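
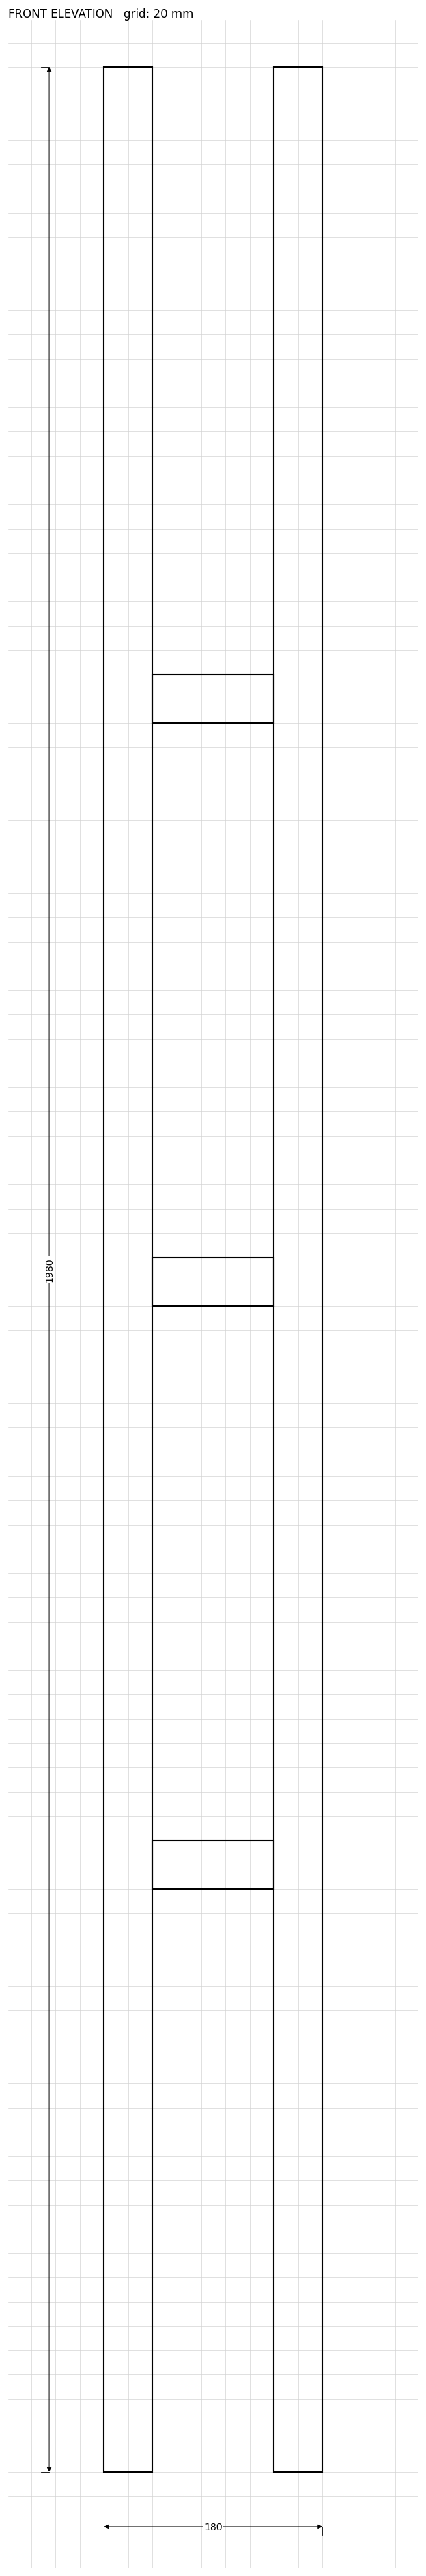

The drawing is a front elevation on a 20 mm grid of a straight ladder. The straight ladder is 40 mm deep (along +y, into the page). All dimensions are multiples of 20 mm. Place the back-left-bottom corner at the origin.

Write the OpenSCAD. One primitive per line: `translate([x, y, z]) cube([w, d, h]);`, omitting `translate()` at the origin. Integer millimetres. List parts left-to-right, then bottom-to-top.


cube([40, 40, 1980]);
translate([40, 0, 480]) cube([100, 40, 40]);
translate([40, 0, 960]) cube([100, 40, 40]);
translate([40, 0, 1440]) cube([100, 40, 40]);
translate([140, 0, 0]) cube([40, 40, 1980]);


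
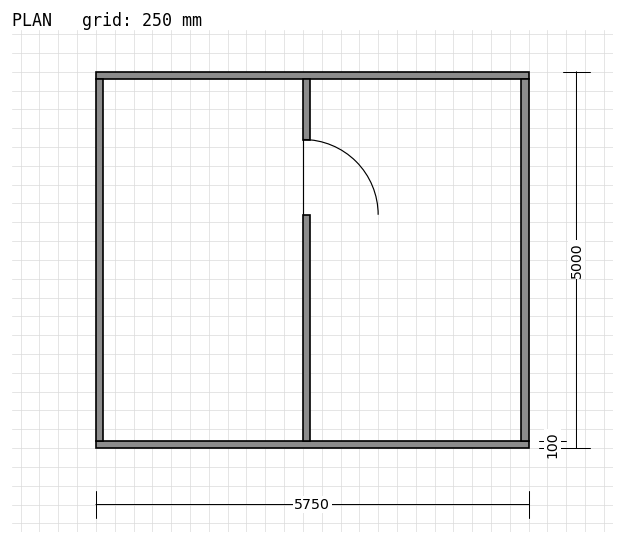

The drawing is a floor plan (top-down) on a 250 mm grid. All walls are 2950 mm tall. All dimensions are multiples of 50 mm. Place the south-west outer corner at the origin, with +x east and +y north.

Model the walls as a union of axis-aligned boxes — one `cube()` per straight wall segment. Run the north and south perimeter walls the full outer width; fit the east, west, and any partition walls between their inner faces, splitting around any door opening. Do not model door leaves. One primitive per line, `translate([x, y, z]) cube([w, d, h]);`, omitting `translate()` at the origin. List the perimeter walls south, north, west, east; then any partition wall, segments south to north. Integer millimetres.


cube([5750, 100, 2950]);
translate([0, 4900, 0]) cube([5750, 100, 2950]);
translate([0, 100, 0]) cube([100, 4800, 2950]);
translate([5650, 100, 0]) cube([100, 4800, 2950]);
translate([2750, 100, 0]) cube([100, 3000, 2950]);
translate([2750, 4100, 0]) cube([100, 800, 2950]);


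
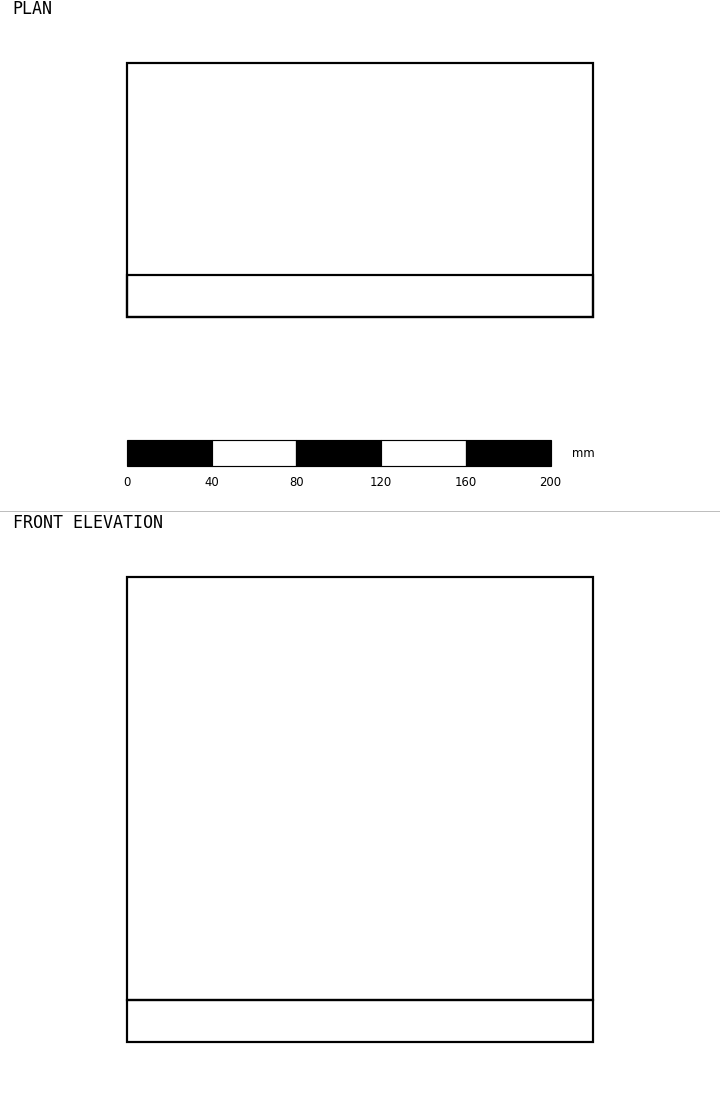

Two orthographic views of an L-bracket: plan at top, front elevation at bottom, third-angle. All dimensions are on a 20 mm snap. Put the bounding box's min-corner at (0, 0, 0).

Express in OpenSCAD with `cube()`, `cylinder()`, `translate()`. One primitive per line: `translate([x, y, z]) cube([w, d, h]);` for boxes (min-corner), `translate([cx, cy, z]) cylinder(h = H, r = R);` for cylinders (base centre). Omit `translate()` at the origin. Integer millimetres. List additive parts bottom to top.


cube([220, 120, 20]);
translate([0, 0, 20]) cube([220, 20, 200]);


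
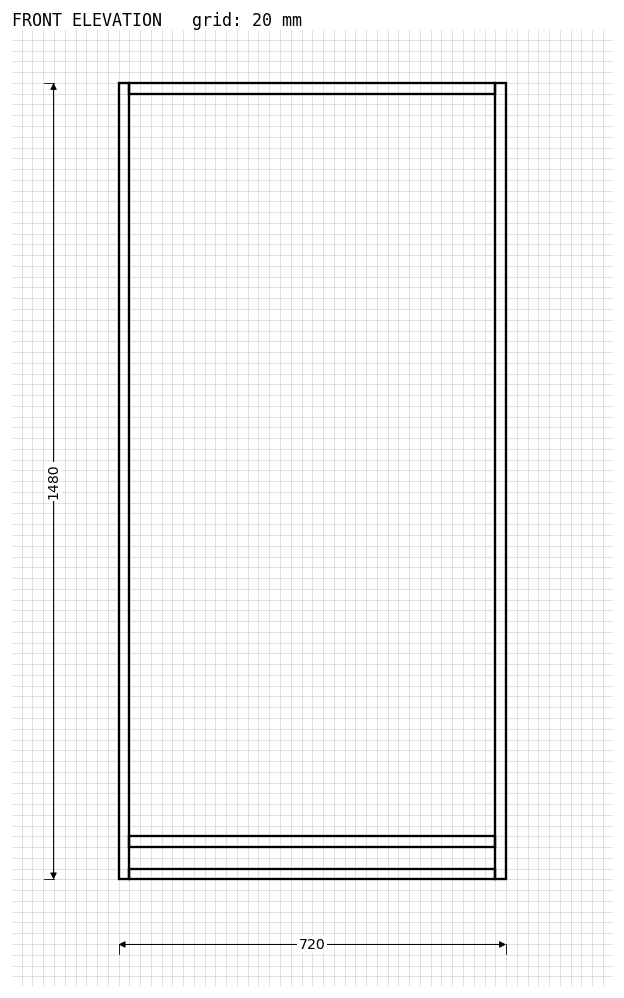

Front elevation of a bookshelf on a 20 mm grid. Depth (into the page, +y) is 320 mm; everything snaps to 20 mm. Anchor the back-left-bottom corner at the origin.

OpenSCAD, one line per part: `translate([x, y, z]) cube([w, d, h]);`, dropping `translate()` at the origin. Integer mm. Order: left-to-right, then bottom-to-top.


cube([20, 320, 1480]);
translate([20, 0, 0]) cube([680, 320, 20]);
translate([20, 0, 60]) cube([680, 320, 20]);
translate([20, 0, 1460]) cube([680, 320, 20]);
translate([700, 0, 0]) cube([20, 320, 1480]);


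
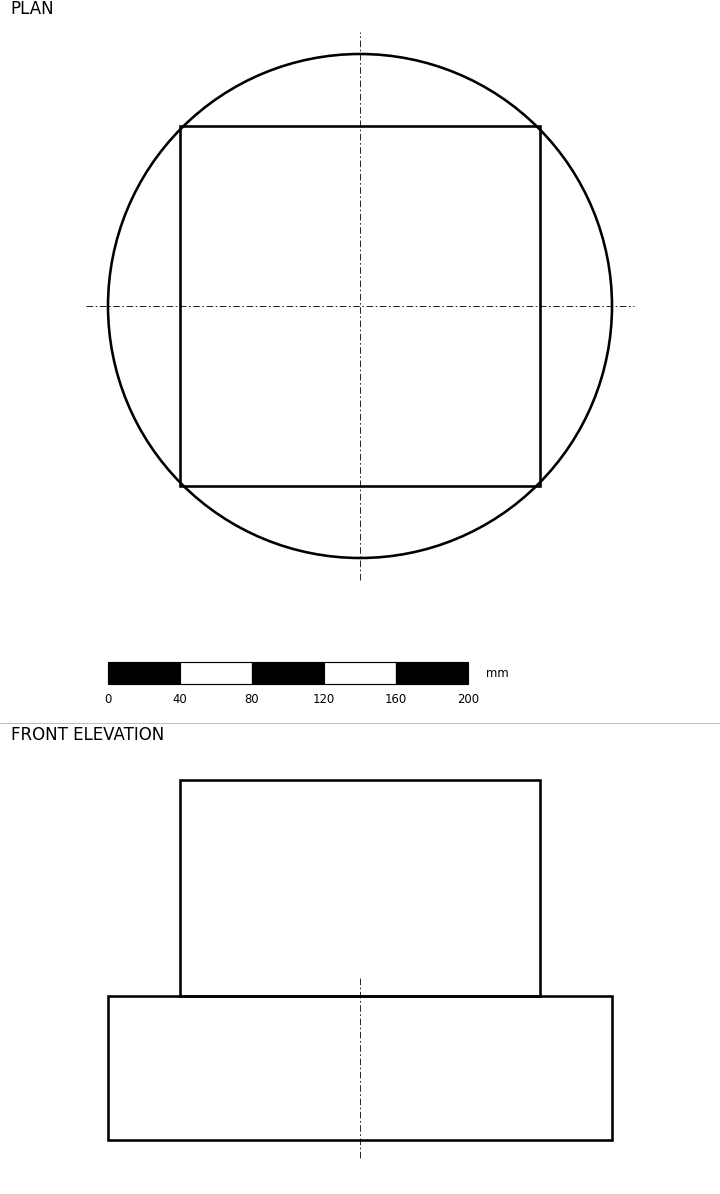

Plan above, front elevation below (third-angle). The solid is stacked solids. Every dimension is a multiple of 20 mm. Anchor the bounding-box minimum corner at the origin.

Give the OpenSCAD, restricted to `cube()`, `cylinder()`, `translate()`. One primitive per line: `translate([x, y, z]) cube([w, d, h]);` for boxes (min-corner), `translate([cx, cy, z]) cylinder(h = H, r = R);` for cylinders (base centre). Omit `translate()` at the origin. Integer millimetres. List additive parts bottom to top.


translate([140, 140, 0]) cylinder(h = 80, r = 140);
translate([40, 40, 80]) cube([200, 200, 120]);


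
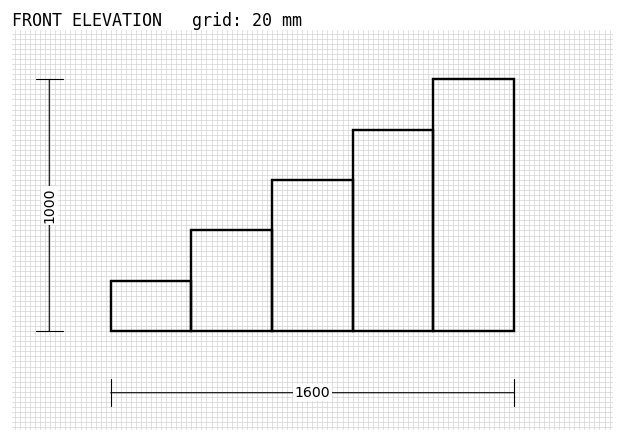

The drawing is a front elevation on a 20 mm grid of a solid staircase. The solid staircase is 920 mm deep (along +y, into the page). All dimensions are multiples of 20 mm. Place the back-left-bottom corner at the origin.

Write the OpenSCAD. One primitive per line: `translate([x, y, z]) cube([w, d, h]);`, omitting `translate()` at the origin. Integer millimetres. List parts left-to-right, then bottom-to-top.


cube([320, 920, 200]);
translate([320, 0, 0]) cube([320, 920, 400]);
translate([640, 0, 0]) cube([320, 920, 600]);
translate([960, 0, 0]) cube([320, 920, 800]);
translate([1280, 0, 0]) cube([320, 920, 1000]);


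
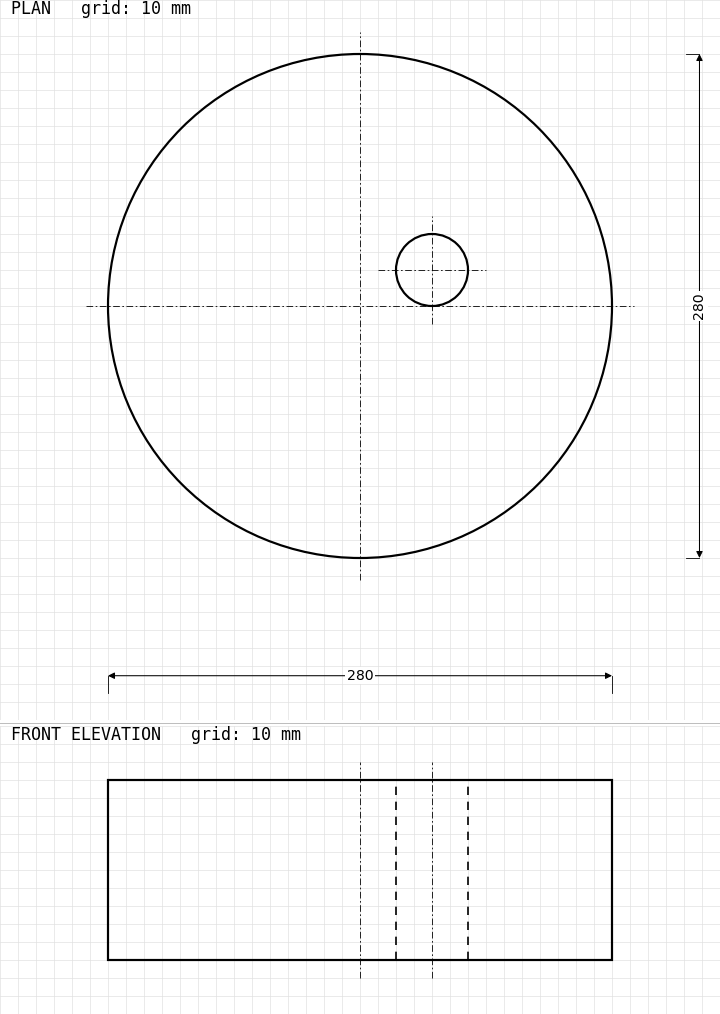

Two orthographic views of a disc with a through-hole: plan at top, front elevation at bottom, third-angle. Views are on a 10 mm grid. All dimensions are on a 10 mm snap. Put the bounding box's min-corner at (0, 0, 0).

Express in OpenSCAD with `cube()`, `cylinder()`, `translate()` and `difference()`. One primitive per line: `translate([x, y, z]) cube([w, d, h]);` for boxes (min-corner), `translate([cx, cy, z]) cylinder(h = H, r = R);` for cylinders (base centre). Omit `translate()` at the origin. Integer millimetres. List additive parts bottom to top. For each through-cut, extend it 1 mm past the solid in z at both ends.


difference() {
  translate([140, 140, 0]) cylinder(h = 100, r = 140);
  translate([180, 160, -1]) cylinder(h = 102, r = 20);
}


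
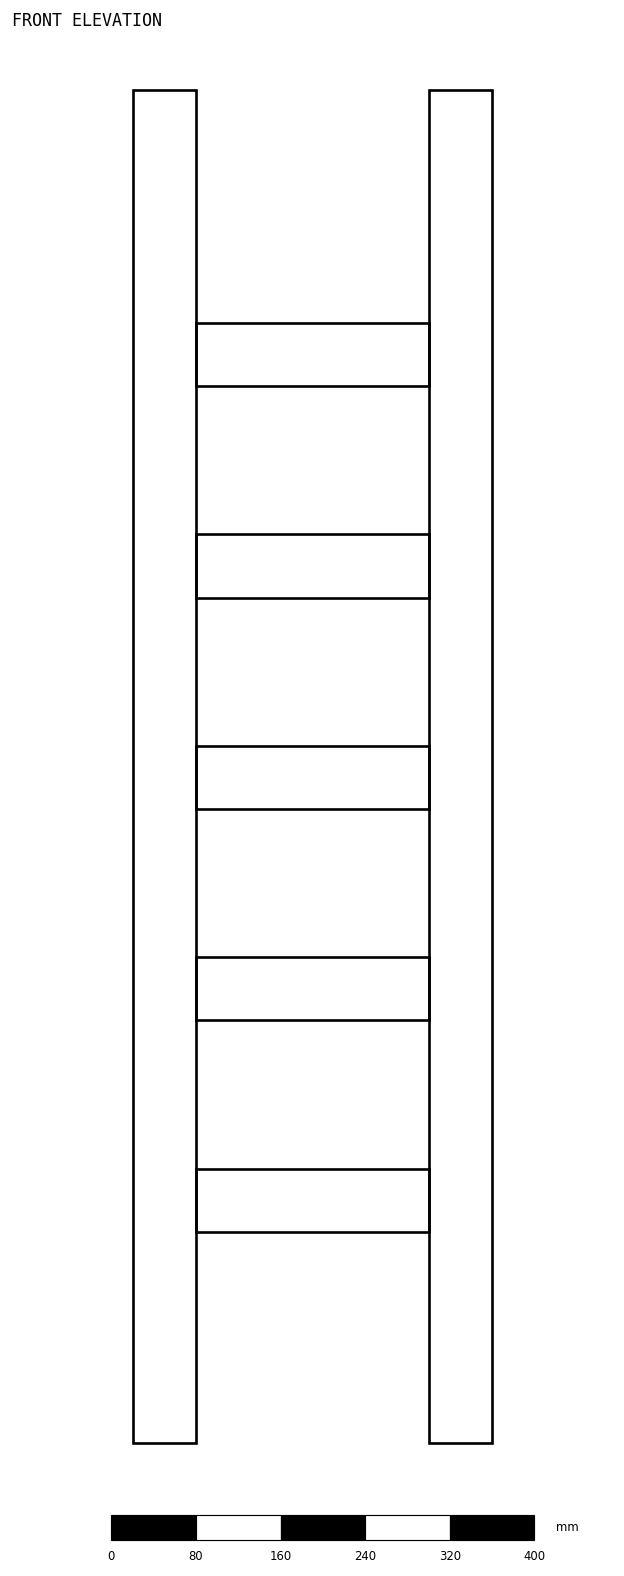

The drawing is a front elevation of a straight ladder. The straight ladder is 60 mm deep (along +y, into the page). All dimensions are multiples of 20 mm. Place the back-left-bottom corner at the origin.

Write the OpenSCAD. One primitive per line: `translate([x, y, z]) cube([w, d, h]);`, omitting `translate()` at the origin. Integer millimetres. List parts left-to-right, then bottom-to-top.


cube([60, 60, 1280]);
translate([60, 0, 200]) cube([220, 60, 60]);
translate([60, 0, 400]) cube([220, 60, 60]);
translate([60, 0, 600]) cube([220, 60, 60]);
translate([60, 0, 800]) cube([220, 60, 60]);
translate([60, 0, 1000]) cube([220, 60, 60]);
translate([280, 0, 0]) cube([60, 60, 1280]);


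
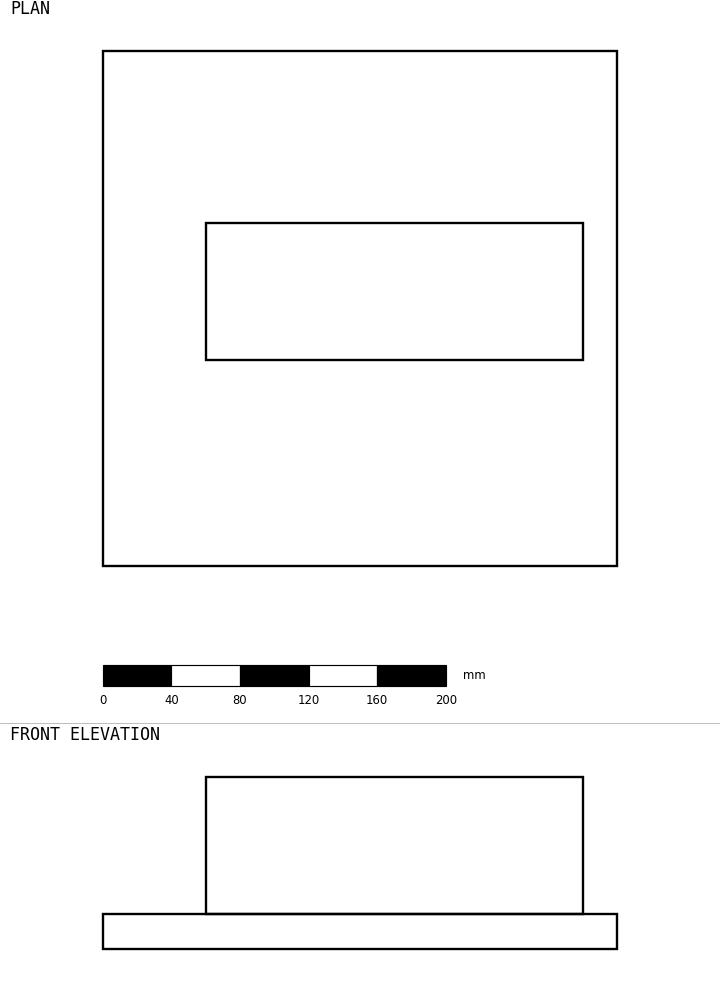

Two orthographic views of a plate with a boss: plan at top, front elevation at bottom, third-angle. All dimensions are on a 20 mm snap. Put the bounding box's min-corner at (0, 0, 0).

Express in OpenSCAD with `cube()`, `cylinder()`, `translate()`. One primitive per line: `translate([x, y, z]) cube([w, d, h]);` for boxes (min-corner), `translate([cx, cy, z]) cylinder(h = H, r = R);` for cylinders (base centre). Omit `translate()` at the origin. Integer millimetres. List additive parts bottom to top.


cube([300, 300, 20]);
translate([60, 120, 20]) cube([220, 80, 80]);


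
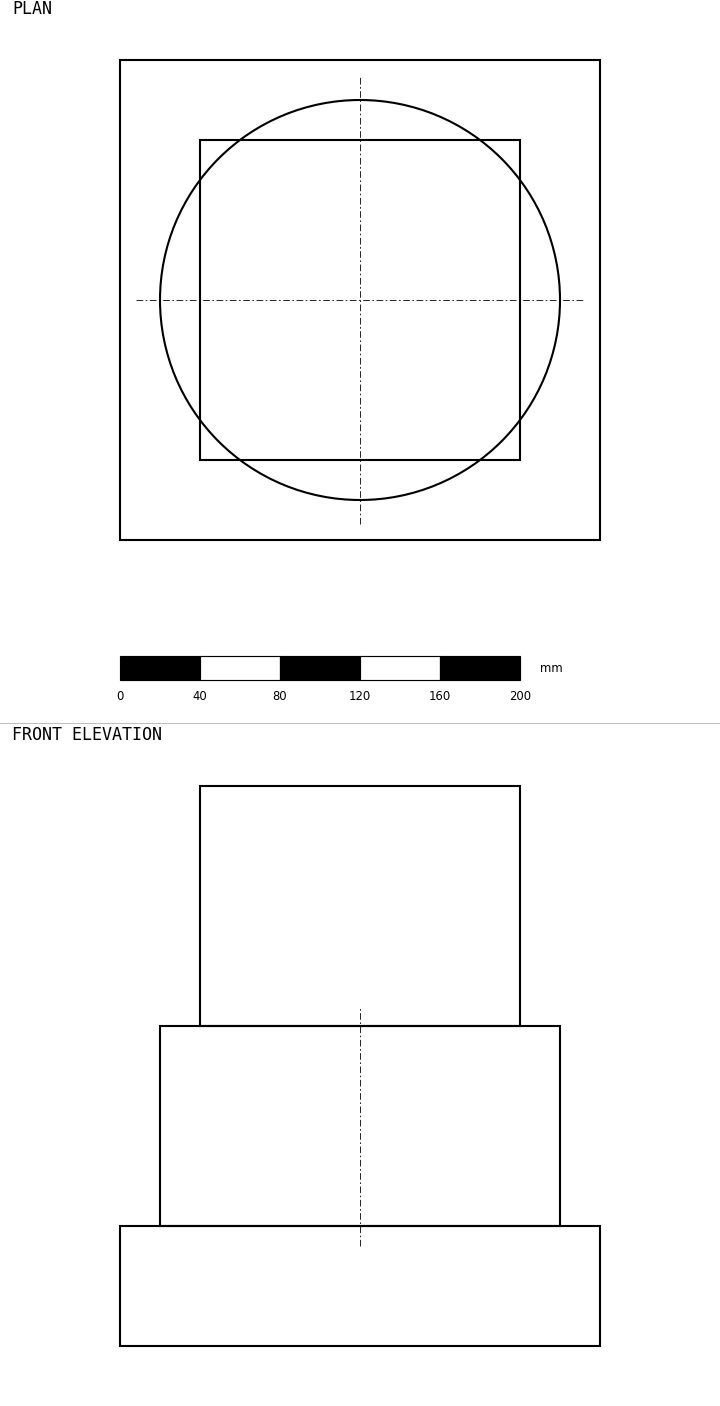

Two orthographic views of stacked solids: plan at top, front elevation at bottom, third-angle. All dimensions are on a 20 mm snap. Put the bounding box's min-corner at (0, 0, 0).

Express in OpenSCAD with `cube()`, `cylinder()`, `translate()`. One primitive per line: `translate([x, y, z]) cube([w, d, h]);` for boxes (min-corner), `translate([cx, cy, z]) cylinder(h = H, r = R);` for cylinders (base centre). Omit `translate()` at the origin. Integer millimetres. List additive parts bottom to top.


cube([240, 240, 60]);
translate([120, 120, 60]) cylinder(h = 100, r = 100);
translate([40, 40, 160]) cube([160, 160, 120]);


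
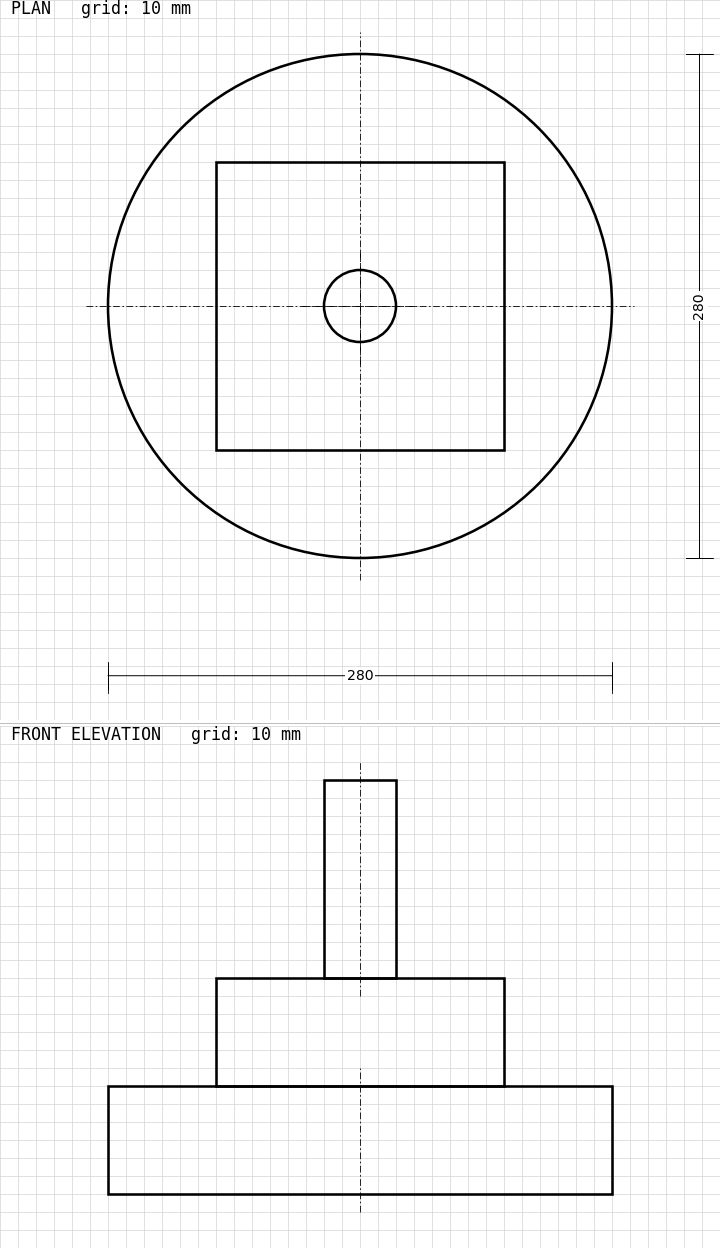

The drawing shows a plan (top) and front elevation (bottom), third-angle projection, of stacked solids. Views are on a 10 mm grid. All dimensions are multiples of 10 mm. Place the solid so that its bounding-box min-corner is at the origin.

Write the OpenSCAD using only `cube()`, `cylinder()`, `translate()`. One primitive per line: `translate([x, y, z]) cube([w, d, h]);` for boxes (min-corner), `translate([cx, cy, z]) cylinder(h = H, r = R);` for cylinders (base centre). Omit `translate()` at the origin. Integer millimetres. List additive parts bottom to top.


translate([140, 140, 0]) cylinder(h = 60, r = 140);
translate([60, 60, 60]) cube([160, 160, 60]);
translate([140, 140, 120]) cylinder(h = 110, r = 20);


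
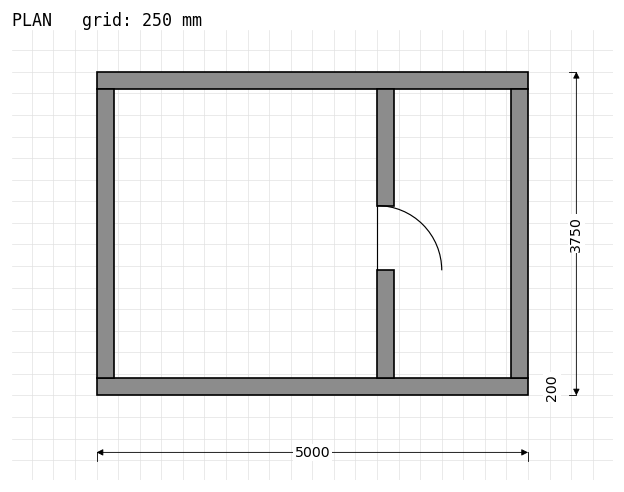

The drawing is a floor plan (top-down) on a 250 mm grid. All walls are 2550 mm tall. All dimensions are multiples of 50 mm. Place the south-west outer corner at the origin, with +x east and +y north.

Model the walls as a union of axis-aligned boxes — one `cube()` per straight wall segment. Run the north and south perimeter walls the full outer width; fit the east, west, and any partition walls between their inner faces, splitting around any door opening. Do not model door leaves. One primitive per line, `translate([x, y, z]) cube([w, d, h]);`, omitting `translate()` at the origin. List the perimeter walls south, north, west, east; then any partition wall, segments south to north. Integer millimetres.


cube([5000, 200, 2550]);
translate([0, 3550, 0]) cube([5000, 200, 2550]);
translate([0, 200, 0]) cube([200, 3350, 2550]);
translate([4800, 200, 0]) cube([200, 3350, 2550]);
translate([3250, 200, 0]) cube([200, 1250, 2550]);
translate([3250, 2200, 0]) cube([200, 1350, 2550]);


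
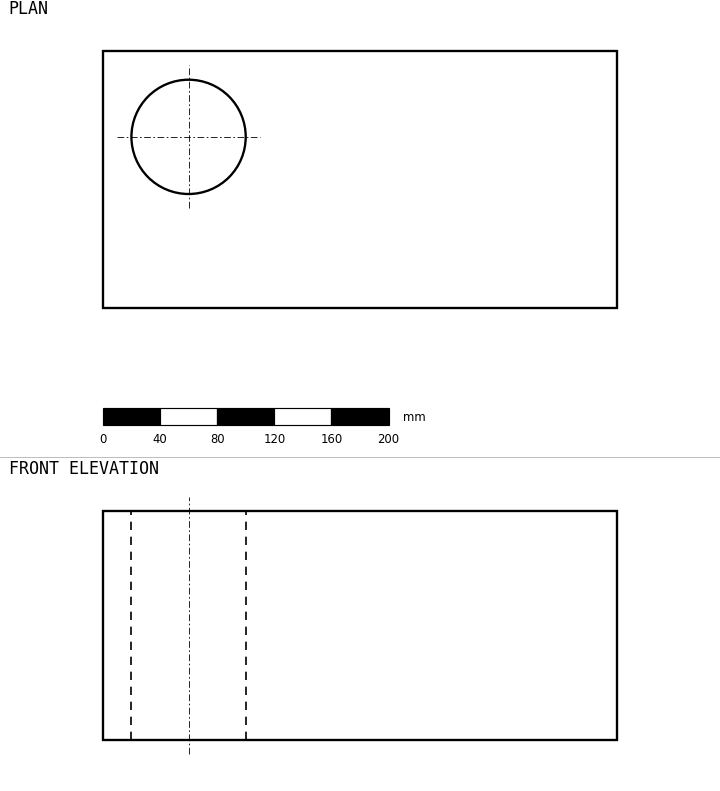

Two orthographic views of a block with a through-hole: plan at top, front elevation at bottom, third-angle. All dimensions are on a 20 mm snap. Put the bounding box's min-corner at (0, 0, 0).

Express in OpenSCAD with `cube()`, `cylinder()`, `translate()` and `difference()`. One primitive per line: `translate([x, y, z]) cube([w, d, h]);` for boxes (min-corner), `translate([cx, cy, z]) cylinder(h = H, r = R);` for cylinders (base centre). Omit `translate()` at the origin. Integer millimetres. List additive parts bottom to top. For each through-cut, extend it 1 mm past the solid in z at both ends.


difference() {
  cube([360, 180, 160]);
  translate([60, 120, -1]) cylinder(h = 162, r = 40);
}


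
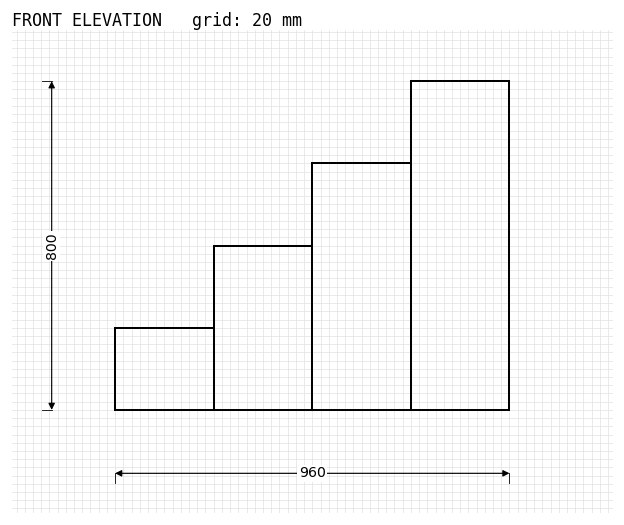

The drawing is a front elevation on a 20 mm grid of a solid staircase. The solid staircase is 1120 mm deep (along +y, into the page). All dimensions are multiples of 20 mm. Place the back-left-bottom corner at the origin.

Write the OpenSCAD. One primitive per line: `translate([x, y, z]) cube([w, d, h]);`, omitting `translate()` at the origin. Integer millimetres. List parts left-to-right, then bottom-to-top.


cube([240, 1120, 200]);
translate([240, 0, 0]) cube([240, 1120, 400]);
translate([480, 0, 0]) cube([240, 1120, 600]);
translate([720, 0, 0]) cube([240, 1120, 800]);


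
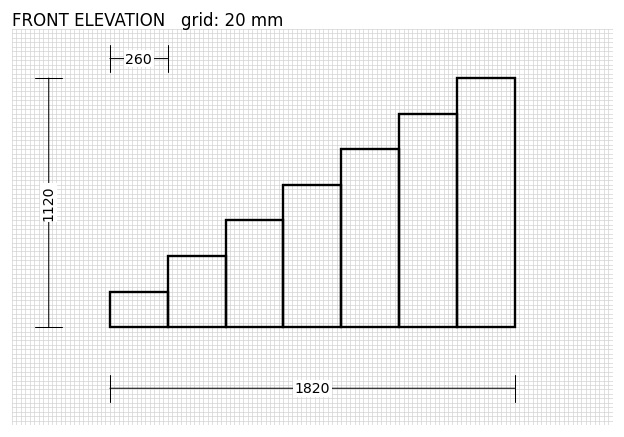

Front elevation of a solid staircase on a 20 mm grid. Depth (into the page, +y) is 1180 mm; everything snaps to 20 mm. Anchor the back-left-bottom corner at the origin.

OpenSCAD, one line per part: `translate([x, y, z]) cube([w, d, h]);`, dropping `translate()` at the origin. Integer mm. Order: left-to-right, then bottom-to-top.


cube([260, 1180, 160]);
translate([260, 0, 0]) cube([260, 1180, 320]);
translate([520, 0, 0]) cube([260, 1180, 480]);
translate([780, 0, 0]) cube([260, 1180, 640]);
translate([1040, 0, 0]) cube([260, 1180, 800]);
translate([1300, 0, 0]) cube([260, 1180, 960]);
translate([1560, 0, 0]) cube([260, 1180, 1120]);


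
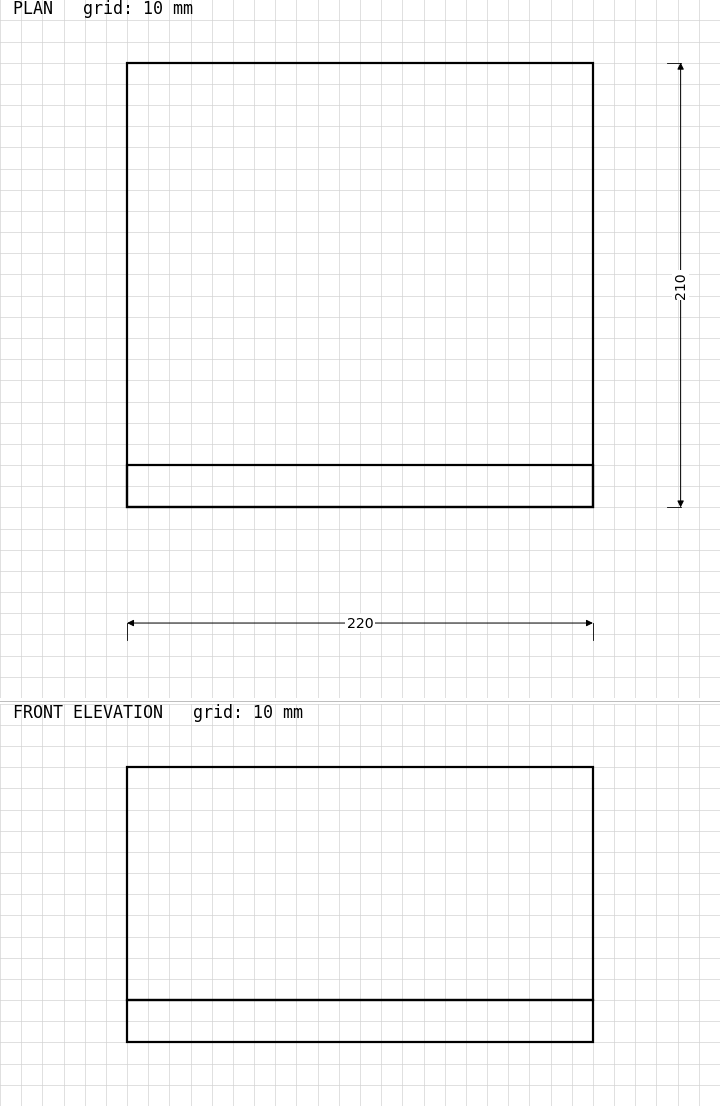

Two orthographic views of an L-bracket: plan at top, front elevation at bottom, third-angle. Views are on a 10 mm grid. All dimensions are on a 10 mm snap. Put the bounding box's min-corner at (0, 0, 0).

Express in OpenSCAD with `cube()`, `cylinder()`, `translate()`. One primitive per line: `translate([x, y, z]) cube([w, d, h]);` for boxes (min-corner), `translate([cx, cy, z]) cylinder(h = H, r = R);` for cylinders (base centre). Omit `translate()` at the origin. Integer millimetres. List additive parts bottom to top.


cube([220, 210, 20]);
translate([0, 0, 20]) cube([220, 20, 110]);


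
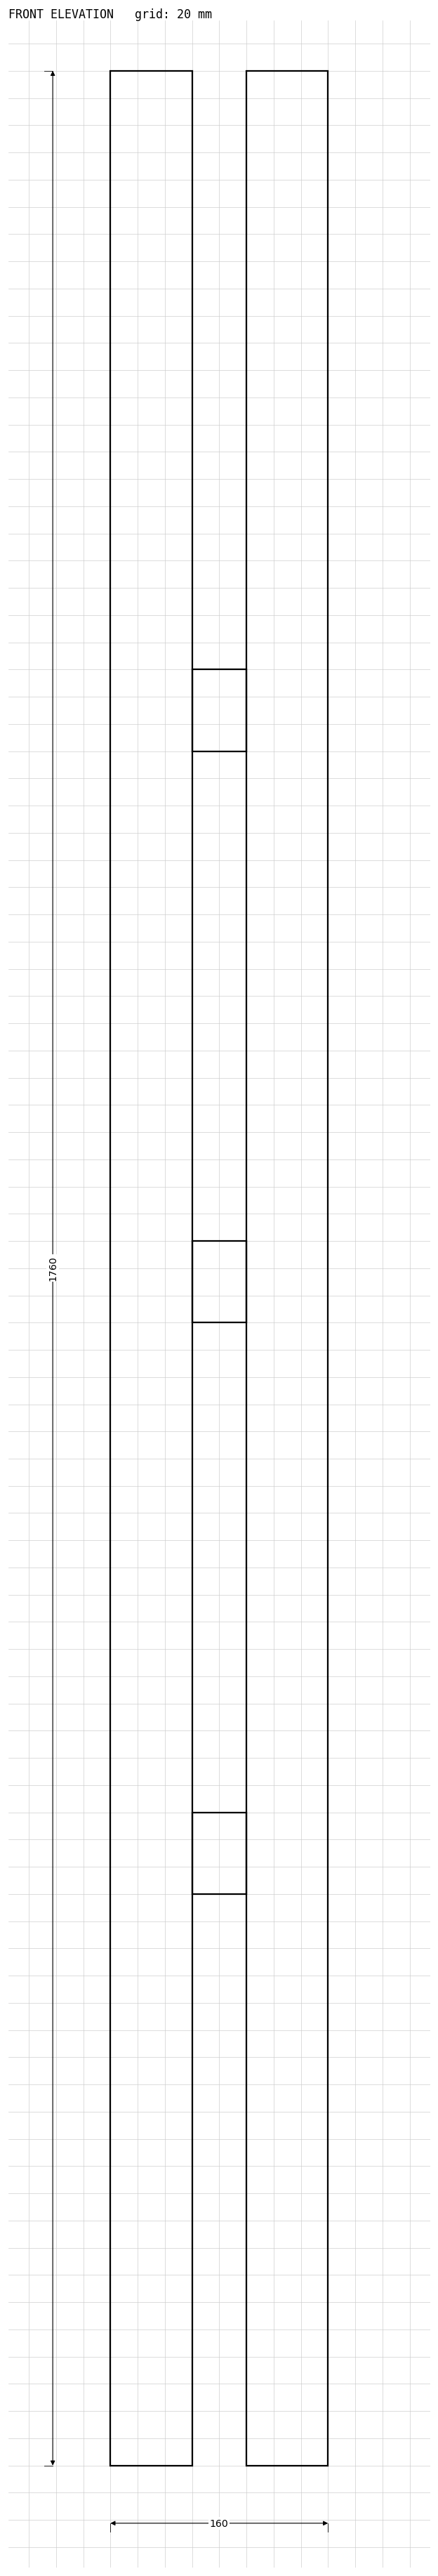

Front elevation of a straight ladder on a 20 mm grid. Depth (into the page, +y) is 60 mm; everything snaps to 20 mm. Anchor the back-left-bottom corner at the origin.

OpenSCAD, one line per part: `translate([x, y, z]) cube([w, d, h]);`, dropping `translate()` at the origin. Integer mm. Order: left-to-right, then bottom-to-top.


cube([60, 60, 1760]);
translate([60, 0, 420]) cube([40, 60, 60]);
translate([60, 0, 840]) cube([40, 60, 60]);
translate([60, 0, 1260]) cube([40, 60, 60]);
translate([100, 0, 0]) cube([60, 60, 1760]);


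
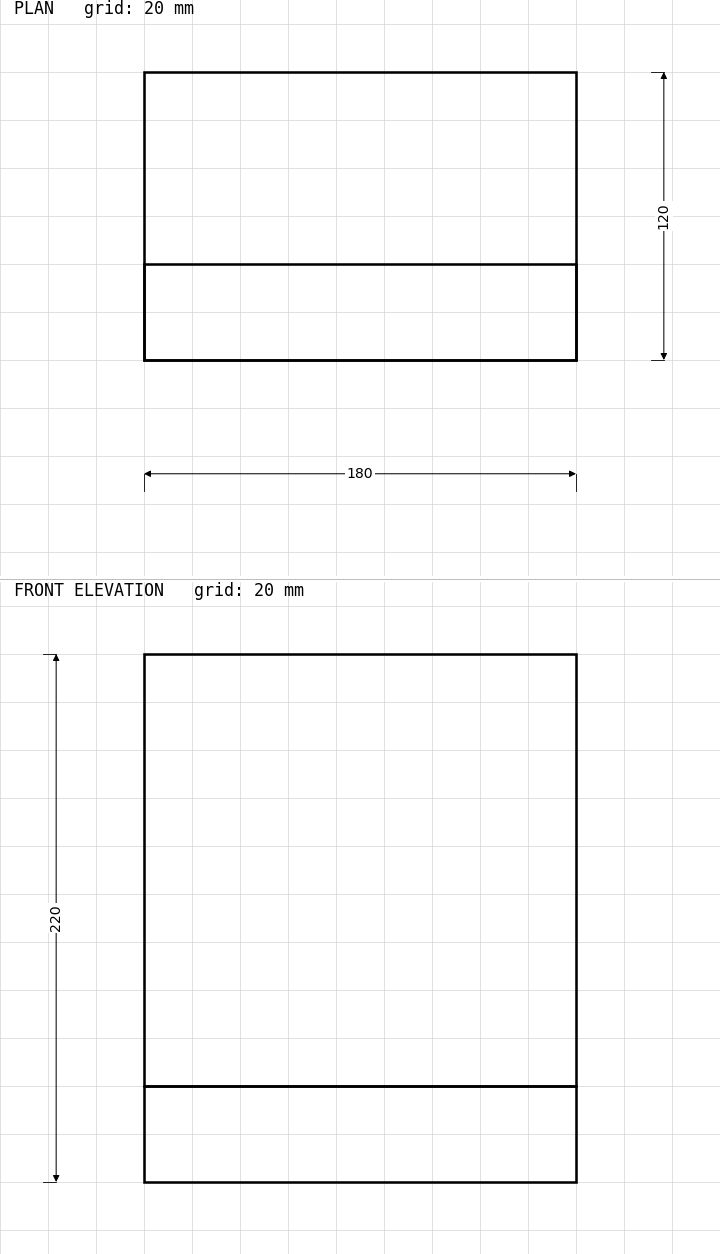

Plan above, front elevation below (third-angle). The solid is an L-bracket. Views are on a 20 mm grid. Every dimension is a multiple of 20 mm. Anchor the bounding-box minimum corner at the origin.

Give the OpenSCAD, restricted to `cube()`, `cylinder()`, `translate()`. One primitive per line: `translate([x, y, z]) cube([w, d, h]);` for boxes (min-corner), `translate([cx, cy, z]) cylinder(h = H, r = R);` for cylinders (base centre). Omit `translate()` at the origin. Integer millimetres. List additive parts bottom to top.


cube([180, 120, 40]);
translate([0, 0, 40]) cube([180, 40, 180]);


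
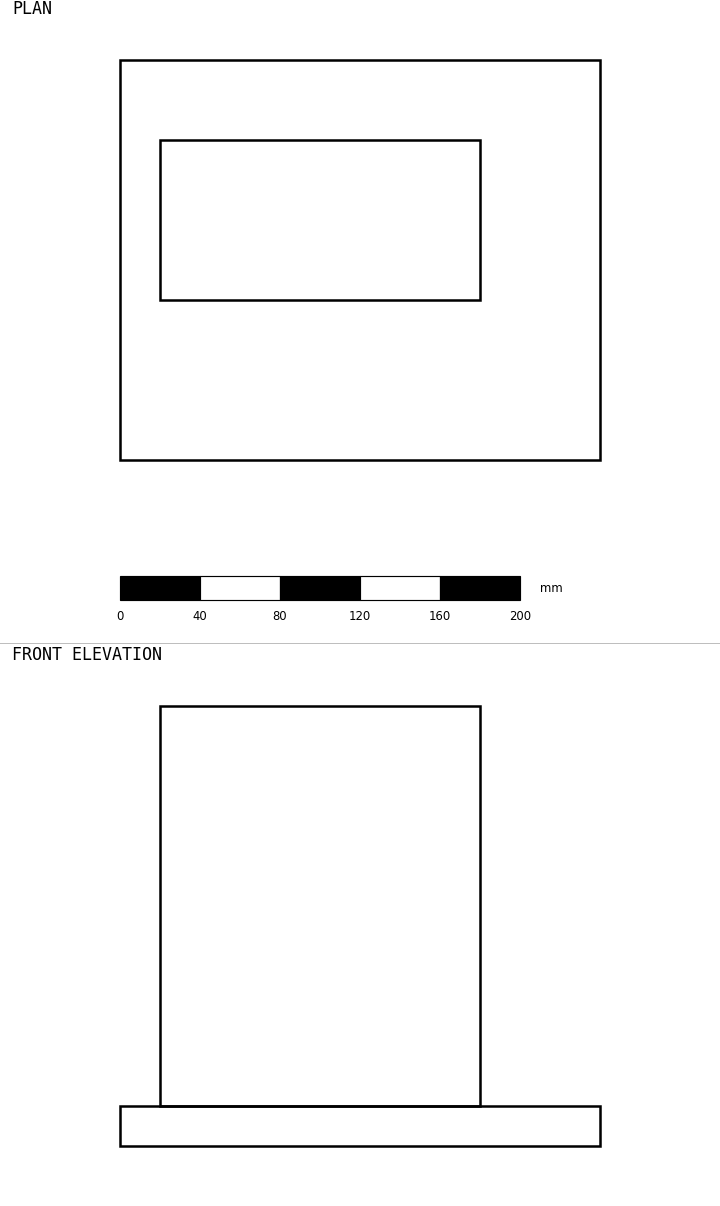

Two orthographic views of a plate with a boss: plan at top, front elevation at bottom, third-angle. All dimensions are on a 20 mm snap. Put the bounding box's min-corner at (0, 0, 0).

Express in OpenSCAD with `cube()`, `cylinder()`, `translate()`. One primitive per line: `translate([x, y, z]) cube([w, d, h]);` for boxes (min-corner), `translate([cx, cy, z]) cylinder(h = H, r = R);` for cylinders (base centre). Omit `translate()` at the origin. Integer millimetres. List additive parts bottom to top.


cube([240, 200, 20]);
translate([20, 80, 20]) cube([160, 80, 200]);


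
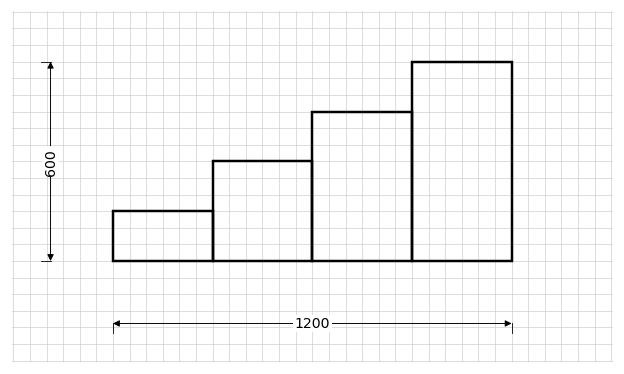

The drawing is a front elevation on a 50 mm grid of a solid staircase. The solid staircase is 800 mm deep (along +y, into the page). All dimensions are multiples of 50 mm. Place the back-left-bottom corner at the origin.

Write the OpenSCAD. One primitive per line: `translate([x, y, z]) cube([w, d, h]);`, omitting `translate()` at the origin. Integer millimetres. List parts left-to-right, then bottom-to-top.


cube([300, 800, 150]);
translate([300, 0, 0]) cube([300, 800, 300]);
translate([600, 0, 0]) cube([300, 800, 450]);
translate([900, 0, 0]) cube([300, 800, 600]);


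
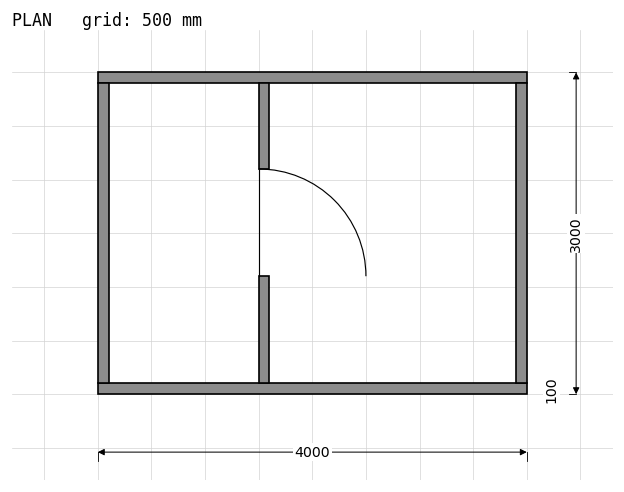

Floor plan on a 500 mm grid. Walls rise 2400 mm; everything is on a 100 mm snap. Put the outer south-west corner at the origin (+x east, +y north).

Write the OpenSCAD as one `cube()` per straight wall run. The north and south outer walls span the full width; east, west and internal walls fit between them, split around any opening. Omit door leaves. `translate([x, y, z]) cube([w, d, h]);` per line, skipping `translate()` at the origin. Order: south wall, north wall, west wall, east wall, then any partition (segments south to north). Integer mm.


cube([4000, 100, 2400]);
translate([0, 2900, 0]) cube([4000, 100, 2400]);
translate([0, 100, 0]) cube([100, 2800, 2400]);
translate([3900, 100, 0]) cube([100, 2800, 2400]);
translate([1500, 100, 0]) cube([100, 1000, 2400]);
translate([1500, 2100, 0]) cube([100, 800, 2400]);


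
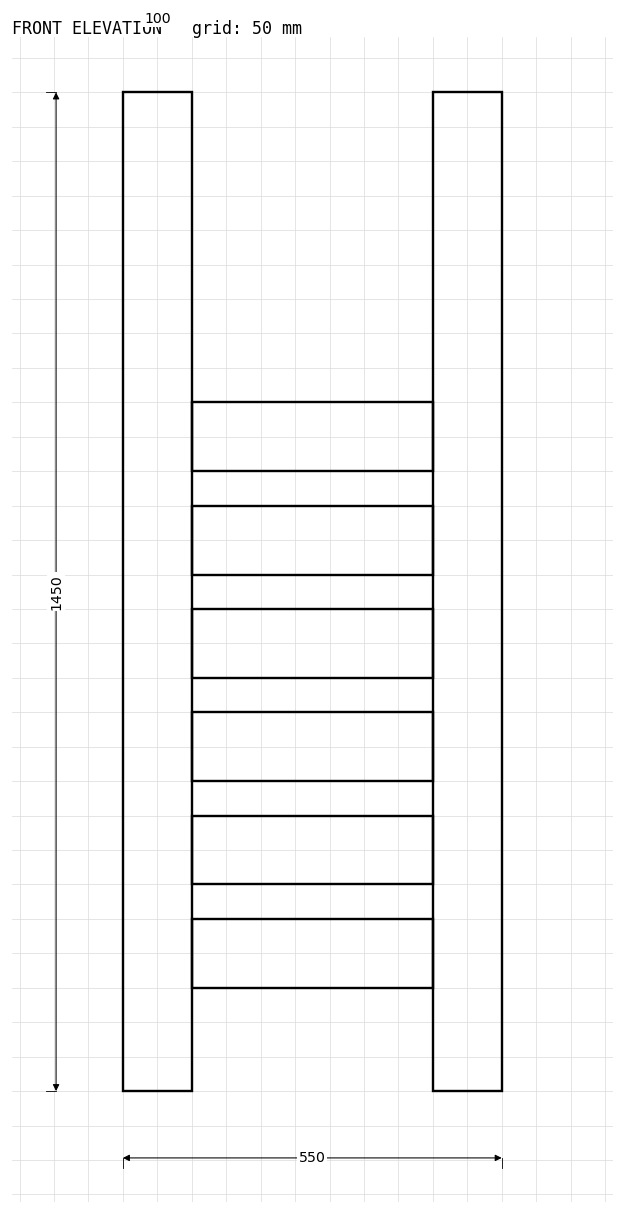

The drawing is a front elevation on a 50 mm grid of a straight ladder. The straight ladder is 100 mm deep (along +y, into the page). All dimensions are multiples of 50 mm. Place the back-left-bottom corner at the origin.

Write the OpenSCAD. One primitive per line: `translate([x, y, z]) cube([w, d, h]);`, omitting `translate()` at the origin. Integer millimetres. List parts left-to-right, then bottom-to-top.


cube([100, 100, 1450]);
translate([100, 0, 150]) cube([350, 100, 100]);
translate([100, 0, 300]) cube([350, 100, 100]);
translate([100, 0, 450]) cube([350, 100, 100]);
translate([100, 0, 600]) cube([350, 100, 100]);
translate([100, 0, 750]) cube([350, 100, 100]);
translate([100, 0, 900]) cube([350, 100, 100]);
translate([450, 0, 0]) cube([100, 100, 1450]);


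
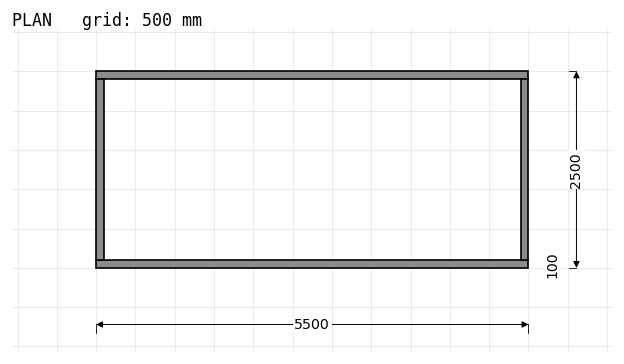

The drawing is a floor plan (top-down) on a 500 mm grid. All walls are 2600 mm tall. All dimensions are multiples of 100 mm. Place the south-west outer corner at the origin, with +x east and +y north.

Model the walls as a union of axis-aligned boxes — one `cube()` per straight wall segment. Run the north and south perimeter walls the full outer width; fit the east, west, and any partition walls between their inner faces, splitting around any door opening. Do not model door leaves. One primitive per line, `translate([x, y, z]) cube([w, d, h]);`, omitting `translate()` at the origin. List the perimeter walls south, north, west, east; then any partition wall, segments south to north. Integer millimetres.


cube([5500, 100, 2600]);
translate([0, 2400, 0]) cube([5500, 100, 2600]);
translate([0, 100, 0]) cube([100, 2300, 2600]);
translate([5400, 100, 0]) cube([100, 2300, 2600]);


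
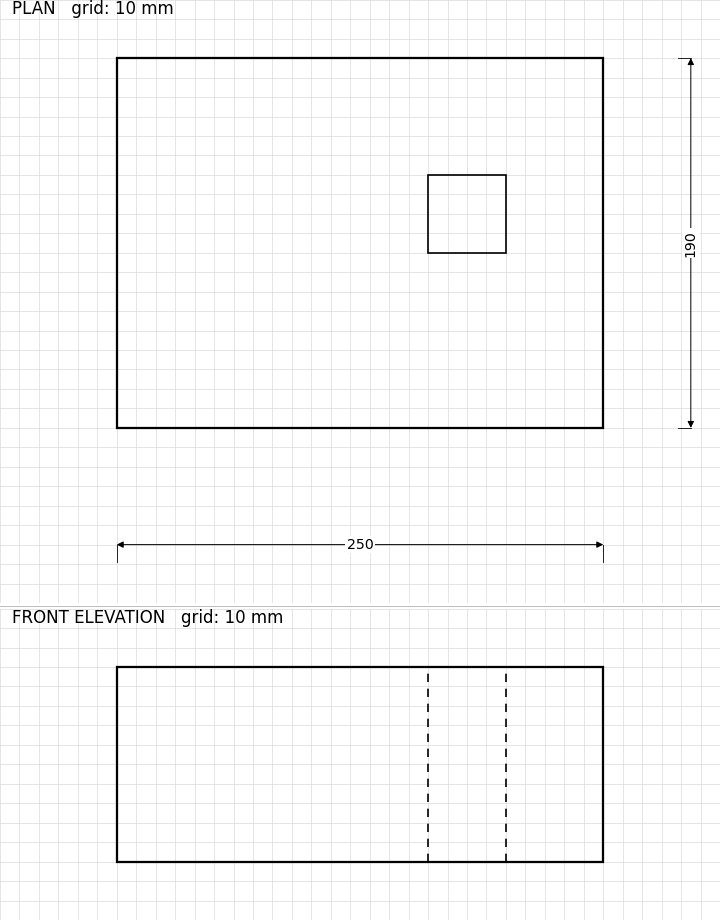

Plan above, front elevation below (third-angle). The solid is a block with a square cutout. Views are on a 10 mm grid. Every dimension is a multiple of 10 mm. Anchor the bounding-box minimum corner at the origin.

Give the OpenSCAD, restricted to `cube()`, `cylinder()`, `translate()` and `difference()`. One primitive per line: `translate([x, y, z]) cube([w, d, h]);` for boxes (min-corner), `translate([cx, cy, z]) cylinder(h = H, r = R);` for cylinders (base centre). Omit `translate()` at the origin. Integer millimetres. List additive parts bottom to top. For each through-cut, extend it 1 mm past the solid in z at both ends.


difference() {
  cube([250, 190, 100]);
  translate([160, 90, -1]) cube([40, 40, 102]);
}


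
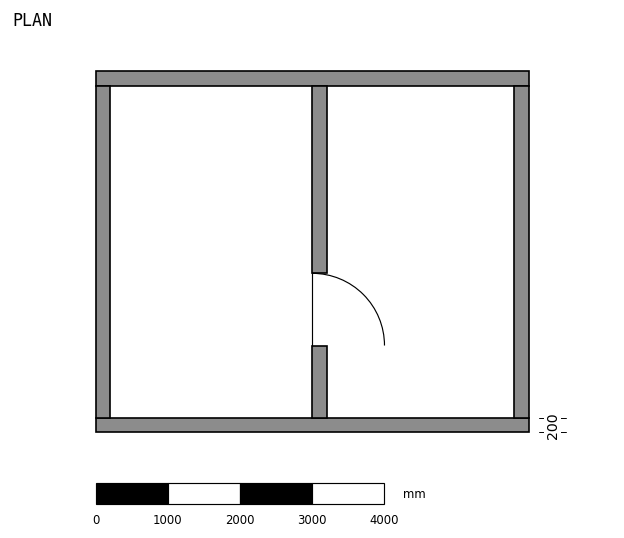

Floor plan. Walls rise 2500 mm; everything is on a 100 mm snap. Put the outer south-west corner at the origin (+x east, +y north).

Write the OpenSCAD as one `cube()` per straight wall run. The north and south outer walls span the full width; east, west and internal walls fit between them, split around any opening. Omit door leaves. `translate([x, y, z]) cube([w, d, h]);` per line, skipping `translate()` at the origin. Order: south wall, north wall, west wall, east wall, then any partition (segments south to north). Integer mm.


cube([6000, 200, 2500]);
translate([0, 4800, 0]) cube([6000, 200, 2500]);
translate([0, 200, 0]) cube([200, 4600, 2500]);
translate([5800, 200, 0]) cube([200, 4600, 2500]);
translate([3000, 200, 0]) cube([200, 1000, 2500]);
translate([3000, 2200, 0]) cube([200, 2600, 2500]);


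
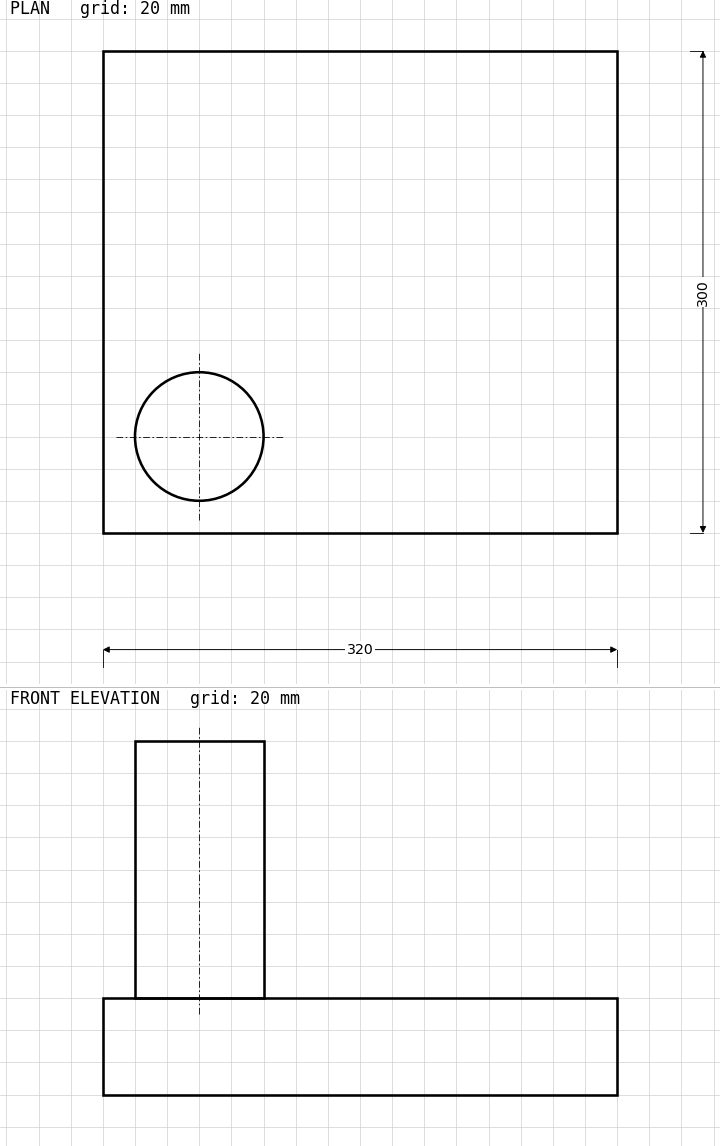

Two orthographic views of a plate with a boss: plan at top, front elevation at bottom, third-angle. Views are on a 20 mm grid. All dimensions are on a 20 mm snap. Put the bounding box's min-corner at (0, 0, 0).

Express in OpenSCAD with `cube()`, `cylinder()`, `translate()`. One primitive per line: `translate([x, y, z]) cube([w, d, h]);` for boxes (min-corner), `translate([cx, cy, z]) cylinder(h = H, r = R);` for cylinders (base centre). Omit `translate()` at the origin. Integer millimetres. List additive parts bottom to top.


cube([320, 300, 60]);
translate([60, 60, 60]) cylinder(h = 160, r = 40);


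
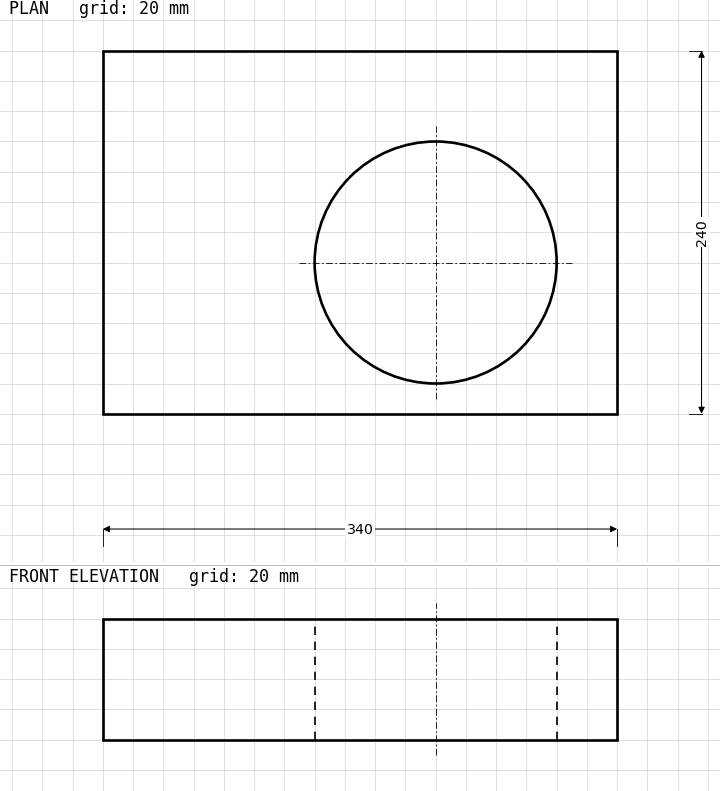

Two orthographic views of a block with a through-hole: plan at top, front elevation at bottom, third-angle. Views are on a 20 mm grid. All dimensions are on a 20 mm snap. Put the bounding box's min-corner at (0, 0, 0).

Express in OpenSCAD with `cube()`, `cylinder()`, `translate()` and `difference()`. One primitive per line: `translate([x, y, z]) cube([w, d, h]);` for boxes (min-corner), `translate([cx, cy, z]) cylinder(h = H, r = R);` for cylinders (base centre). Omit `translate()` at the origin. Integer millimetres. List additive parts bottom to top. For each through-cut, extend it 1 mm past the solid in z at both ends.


difference() {
  cube([340, 240, 80]);
  translate([220, 100, -1]) cylinder(h = 82, r = 80);
}


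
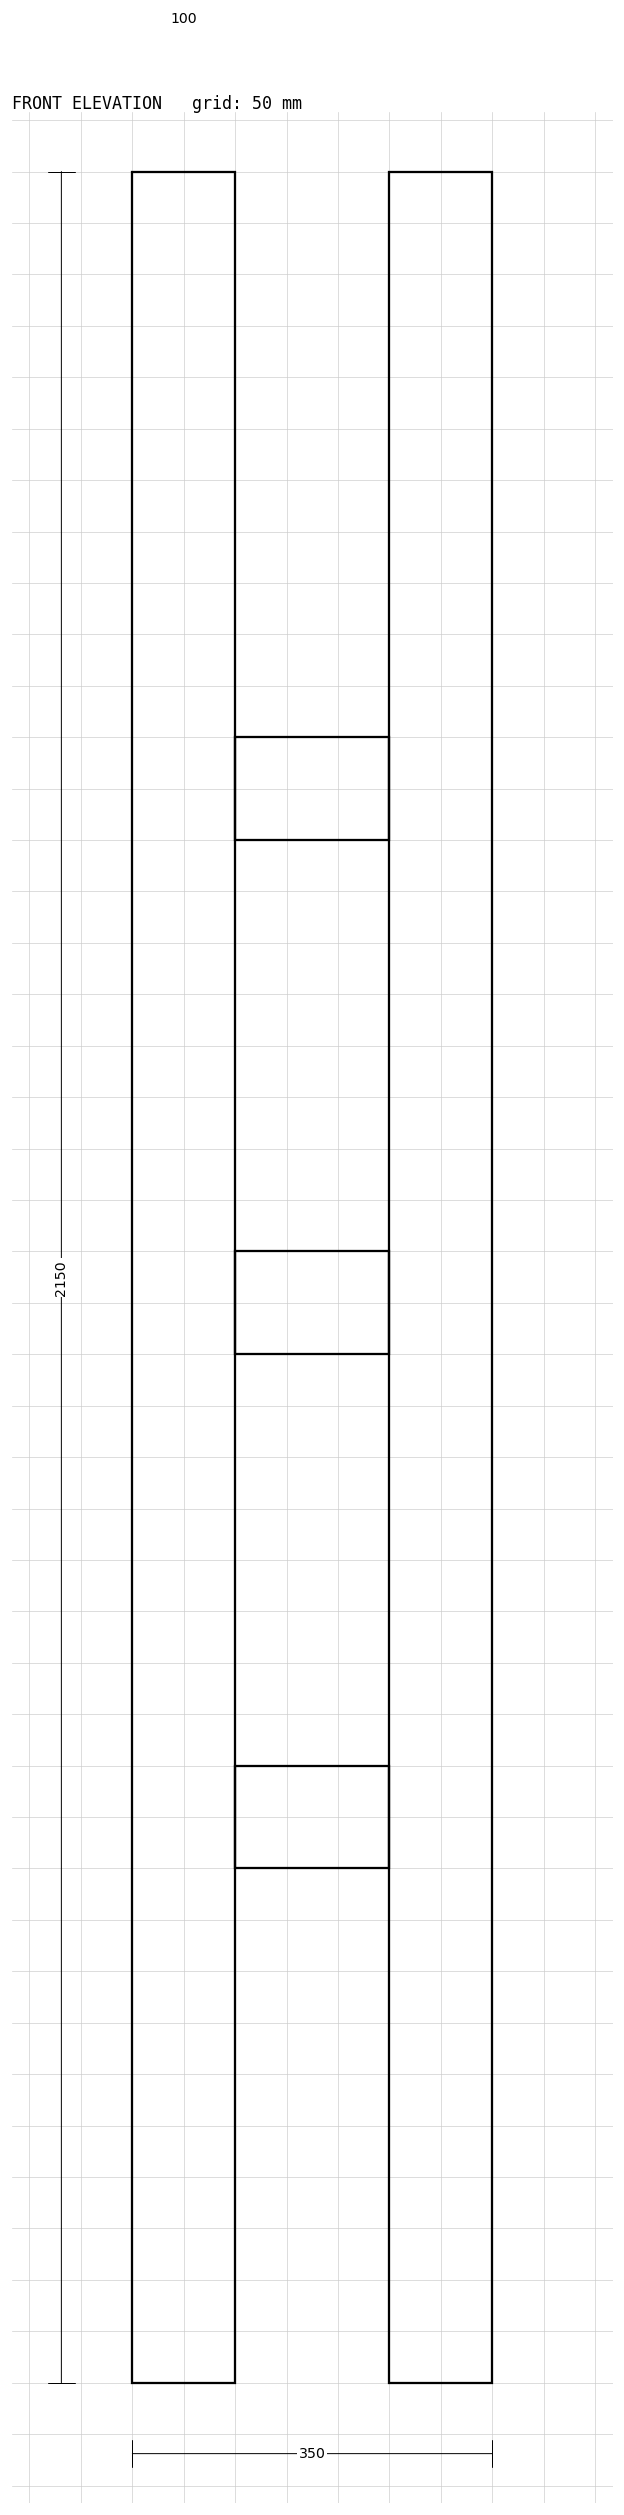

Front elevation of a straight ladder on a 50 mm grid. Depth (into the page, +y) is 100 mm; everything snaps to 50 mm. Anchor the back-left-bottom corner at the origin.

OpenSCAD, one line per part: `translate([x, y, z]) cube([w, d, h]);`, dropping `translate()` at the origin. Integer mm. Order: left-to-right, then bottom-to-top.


cube([100, 100, 2150]);
translate([100, 0, 500]) cube([150, 100, 100]);
translate([100, 0, 1000]) cube([150, 100, 100]);
translate([100, 0, 1500]) cube([150, 100, 100]);
translate([250, 0, 0]) cube([100, 100, 2150]);


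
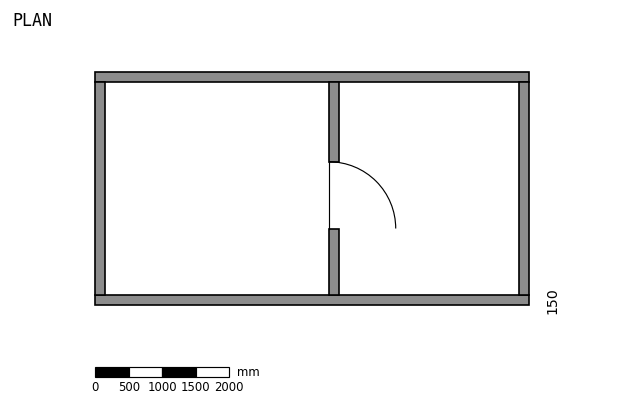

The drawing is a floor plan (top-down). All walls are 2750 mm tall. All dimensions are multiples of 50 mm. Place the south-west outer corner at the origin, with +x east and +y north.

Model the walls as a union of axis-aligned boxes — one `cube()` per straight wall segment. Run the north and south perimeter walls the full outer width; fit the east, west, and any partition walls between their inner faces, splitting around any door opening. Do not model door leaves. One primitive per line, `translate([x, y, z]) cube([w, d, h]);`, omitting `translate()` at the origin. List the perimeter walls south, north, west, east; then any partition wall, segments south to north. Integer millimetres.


cube([6500, 150, 2750]);
translate([0, 3350, 0]) cube([6500, 150, 2750]);
translate([0, 150, 0]) cube([150, 3200, 2750]);
translate([6350, 150, 0]) cube([150, 3200, 2750]);
translate([3500, 150, 0]) cube([150, 1000, 2750]);
translate([3500, 2150, 0]) cube([150, 1200, 2750]);


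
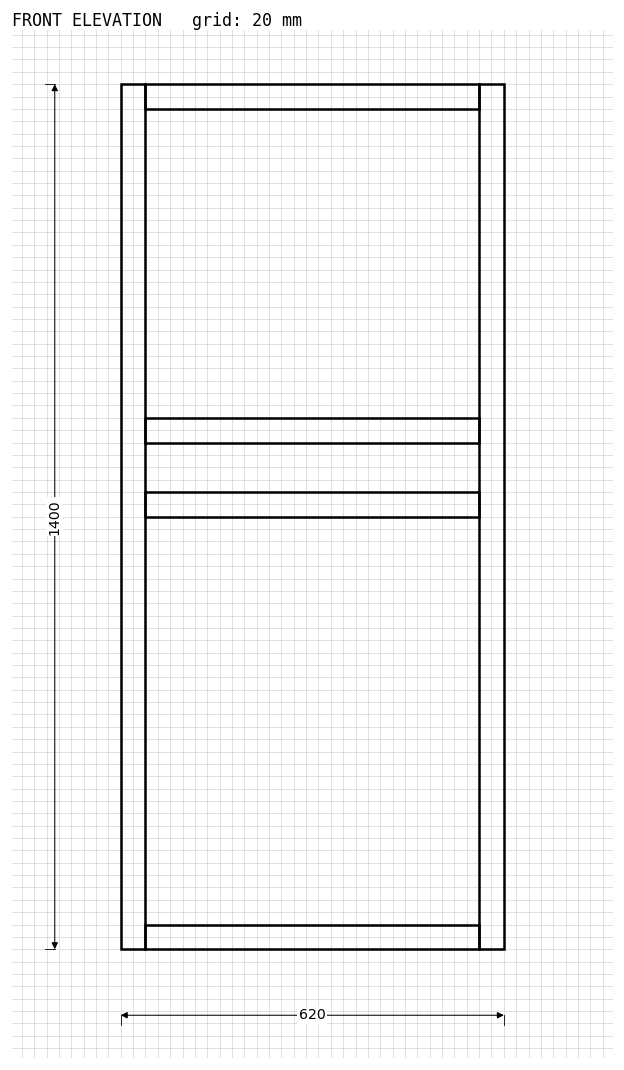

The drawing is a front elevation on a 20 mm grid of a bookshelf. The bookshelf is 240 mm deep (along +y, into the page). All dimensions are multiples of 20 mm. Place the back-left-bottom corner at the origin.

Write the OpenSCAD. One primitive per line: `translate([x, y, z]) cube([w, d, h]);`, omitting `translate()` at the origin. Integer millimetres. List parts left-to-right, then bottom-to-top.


cube([40, 240, 1400]);
translate([40, 0, 0]) cube([540, 240, 40]);
translate([40, 0, 700]) cube([540, 240, 40]);
translate([40, 0, 820]) cube([540, 240, 40]);
translate([40, 0, 1360]) cube([540, 240, 40]);
translate([580, 0, 0]) cube([40, 240, 1400]);


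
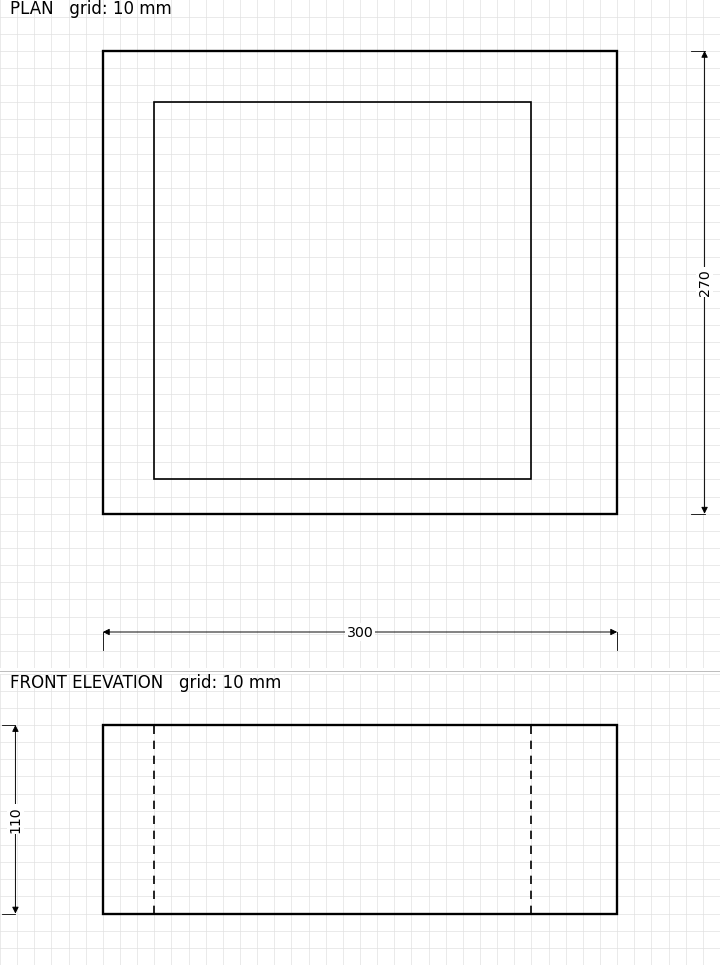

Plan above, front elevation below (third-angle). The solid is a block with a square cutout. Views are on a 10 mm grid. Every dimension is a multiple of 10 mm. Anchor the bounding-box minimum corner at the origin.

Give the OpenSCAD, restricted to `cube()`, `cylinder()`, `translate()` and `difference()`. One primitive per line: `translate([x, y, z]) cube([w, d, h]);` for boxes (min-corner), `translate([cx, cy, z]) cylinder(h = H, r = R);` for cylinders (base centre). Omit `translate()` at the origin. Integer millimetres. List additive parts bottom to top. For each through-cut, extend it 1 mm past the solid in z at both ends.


difference() {
  cube([300, 270, 110]);
  translate([30, 20, -1]) cube([220, 220, 112]);
}


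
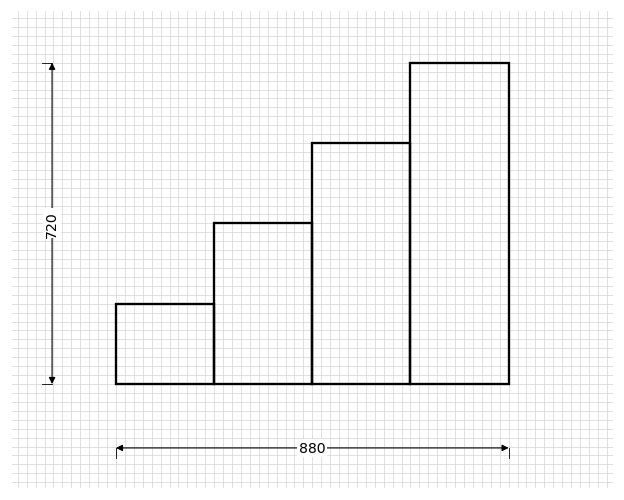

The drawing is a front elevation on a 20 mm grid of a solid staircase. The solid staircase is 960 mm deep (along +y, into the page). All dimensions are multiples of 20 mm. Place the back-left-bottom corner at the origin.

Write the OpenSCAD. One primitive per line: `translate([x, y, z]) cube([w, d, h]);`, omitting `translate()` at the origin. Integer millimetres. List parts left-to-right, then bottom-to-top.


cube([220, 960, 180]);
translate([220, 0, 0]) cube([220, 960, 360]);
translate([440, 0, 0]) cube([220, 960, 540]);
translate([660, 0, 0]) cube([220, 960, 720]);


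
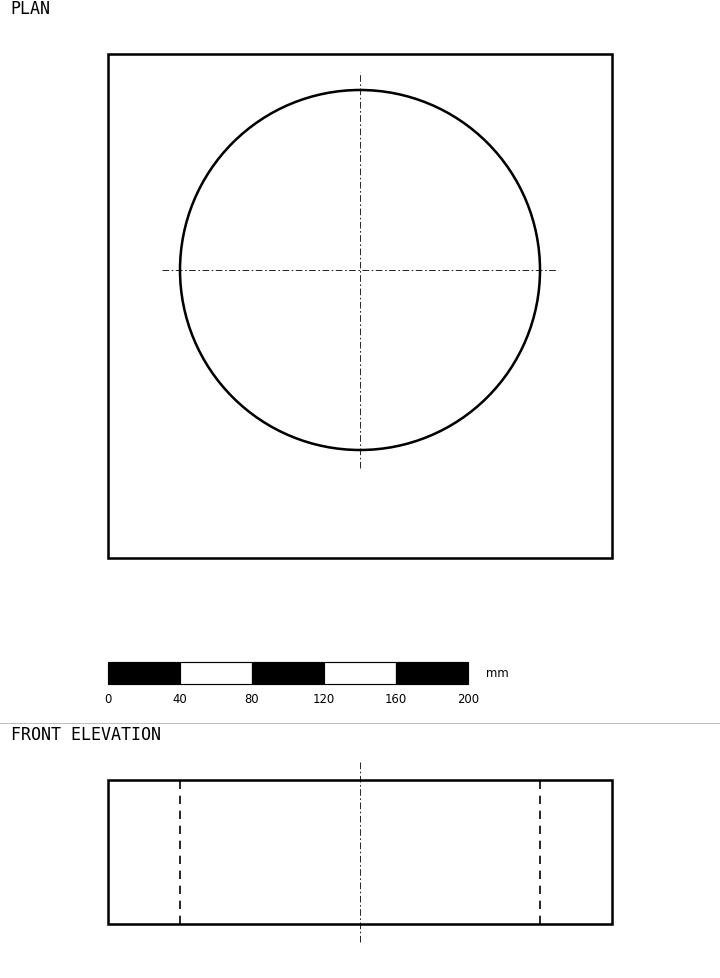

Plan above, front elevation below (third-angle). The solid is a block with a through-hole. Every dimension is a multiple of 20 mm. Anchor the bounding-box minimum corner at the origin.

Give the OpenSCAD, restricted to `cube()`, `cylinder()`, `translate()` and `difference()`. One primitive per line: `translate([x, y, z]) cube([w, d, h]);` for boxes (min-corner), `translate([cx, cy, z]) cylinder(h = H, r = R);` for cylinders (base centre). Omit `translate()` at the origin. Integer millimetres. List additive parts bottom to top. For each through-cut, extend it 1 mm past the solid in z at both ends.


difference() {
  cube([280, 280, 80]);
  translate([140, 160, -1]) cylinder(h = 82, r = 100);
}


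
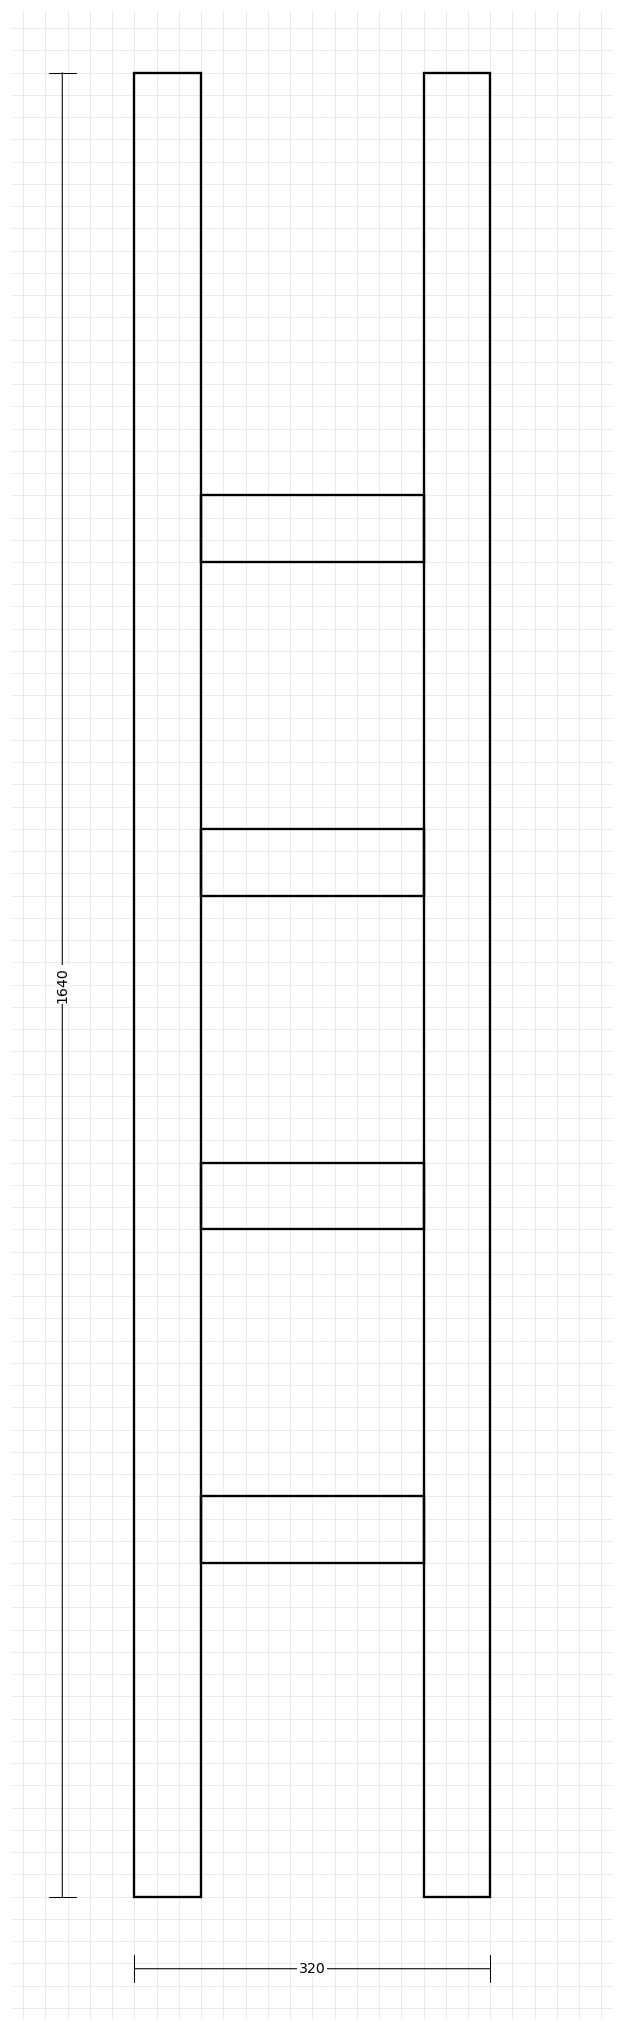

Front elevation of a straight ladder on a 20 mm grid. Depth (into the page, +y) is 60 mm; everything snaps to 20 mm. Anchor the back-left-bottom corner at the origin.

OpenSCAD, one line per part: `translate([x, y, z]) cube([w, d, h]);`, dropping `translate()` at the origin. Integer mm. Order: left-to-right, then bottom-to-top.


cube([60, 60, 1640]);
translate([60, 0, 300]) cube([200, 60, 60]);
translate([60, 0, 600]) cube([200, 60, 60]);
translate([60, 0, 900]) cube([200, 60, 60]);
translate([60, 0, 1200]) cube([200, 60, 60]);
translate([260, 0, 0]) cube([60, 60, 1640]);
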